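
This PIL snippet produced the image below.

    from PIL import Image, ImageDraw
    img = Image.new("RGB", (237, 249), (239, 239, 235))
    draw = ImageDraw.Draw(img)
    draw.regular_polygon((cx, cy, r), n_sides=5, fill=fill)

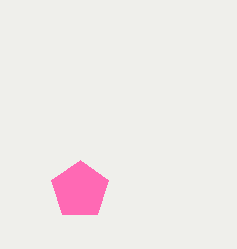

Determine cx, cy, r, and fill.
cx = 80
cy = 190
r = 30
fill = 'hotpink'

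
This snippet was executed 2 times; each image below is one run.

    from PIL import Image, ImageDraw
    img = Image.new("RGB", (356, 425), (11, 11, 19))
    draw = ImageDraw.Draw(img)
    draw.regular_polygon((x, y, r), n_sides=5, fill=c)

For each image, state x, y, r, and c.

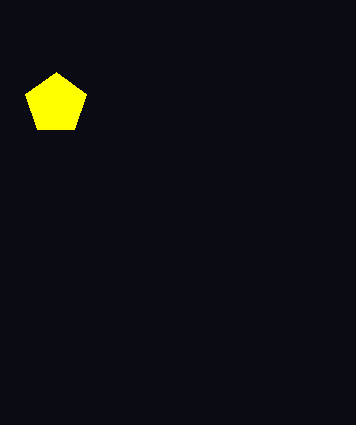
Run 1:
x = 56, y = 104, r = 32, c = 'yellow'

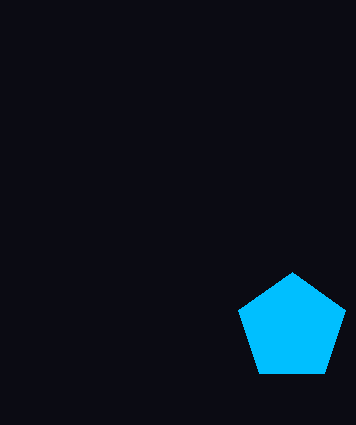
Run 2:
x = 292, y = 328, r = 56, c = 'deepskyblue'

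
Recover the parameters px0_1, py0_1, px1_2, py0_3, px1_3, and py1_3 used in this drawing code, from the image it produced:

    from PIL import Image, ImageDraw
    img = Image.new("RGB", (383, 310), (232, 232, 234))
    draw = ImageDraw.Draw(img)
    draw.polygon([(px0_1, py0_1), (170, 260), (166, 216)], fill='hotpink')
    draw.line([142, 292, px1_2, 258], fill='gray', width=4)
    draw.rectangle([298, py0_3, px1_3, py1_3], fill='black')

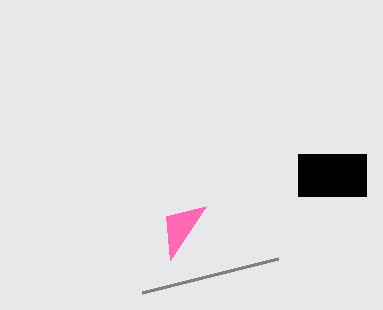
px0_1 = 206, py0_1 = 206, px1_2 = 278, py0_3 = 154, px1_3 = 366, py1_3 = 196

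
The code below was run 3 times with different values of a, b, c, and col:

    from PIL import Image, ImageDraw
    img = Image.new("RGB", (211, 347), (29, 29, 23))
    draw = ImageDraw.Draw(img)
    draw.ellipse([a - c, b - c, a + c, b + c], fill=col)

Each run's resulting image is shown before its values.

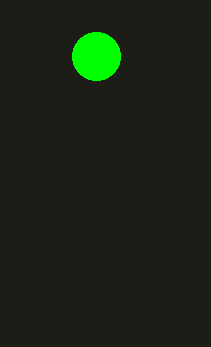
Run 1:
a = 96, b = 56, c = 24, col = 'lime'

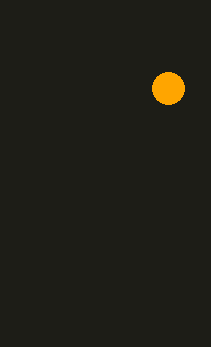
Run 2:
a = 168; b = 88; c = 16; col = 'orange'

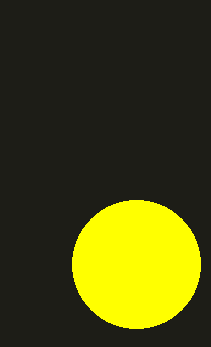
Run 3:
a = 136; b = 264; c = 64; col = 'yellow'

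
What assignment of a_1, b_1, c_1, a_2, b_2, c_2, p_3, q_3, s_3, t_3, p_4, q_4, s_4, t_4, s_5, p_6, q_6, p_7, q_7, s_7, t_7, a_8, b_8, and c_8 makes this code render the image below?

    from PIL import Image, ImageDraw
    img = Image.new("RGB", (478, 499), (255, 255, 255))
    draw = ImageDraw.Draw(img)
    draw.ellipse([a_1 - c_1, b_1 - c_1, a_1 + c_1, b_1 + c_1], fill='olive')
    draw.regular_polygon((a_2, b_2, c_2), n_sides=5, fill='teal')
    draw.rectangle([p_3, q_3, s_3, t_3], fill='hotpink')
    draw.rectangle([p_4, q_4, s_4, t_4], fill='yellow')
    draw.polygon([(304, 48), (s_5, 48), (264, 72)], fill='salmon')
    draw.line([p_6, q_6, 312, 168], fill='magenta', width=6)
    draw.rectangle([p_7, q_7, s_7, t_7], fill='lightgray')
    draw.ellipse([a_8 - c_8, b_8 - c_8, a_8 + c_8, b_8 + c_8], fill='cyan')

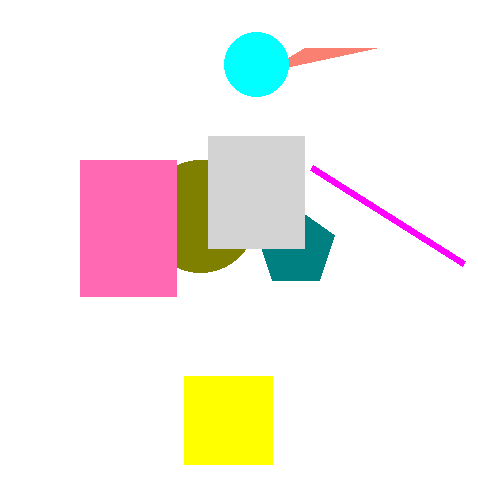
a_1 = 200; b_1 = 216; c_1 = 56; a_2 = 296; b_2 = 248; c_2 = 40; p_3 = 80; q_3 = 160; s_3 = 176; t_3 = 296; p_4 = 184; q_4 = 376; s_4 = 272; t_4 = 464; s_5 = 376; p_6 = 464; q_6 = 264; p_7 = 208; q_7 = 136; s_7 = 304; t_7 = 248; a_8 = 256; b_8 = 64; c_8 = 32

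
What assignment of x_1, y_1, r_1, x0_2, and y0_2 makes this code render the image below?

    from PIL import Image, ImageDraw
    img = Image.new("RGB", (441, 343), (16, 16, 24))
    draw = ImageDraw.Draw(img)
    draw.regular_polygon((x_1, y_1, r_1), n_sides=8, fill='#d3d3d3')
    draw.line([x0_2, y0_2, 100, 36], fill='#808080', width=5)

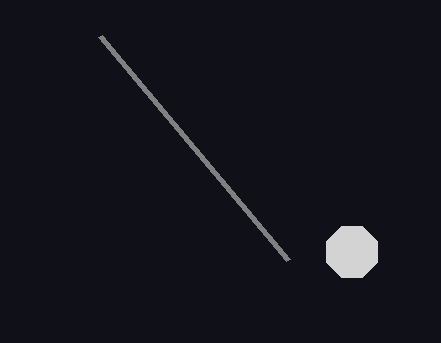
x_1 = 352
y_1 = 252
r_1 = 28
x0_2 = 288
y0_2 = 260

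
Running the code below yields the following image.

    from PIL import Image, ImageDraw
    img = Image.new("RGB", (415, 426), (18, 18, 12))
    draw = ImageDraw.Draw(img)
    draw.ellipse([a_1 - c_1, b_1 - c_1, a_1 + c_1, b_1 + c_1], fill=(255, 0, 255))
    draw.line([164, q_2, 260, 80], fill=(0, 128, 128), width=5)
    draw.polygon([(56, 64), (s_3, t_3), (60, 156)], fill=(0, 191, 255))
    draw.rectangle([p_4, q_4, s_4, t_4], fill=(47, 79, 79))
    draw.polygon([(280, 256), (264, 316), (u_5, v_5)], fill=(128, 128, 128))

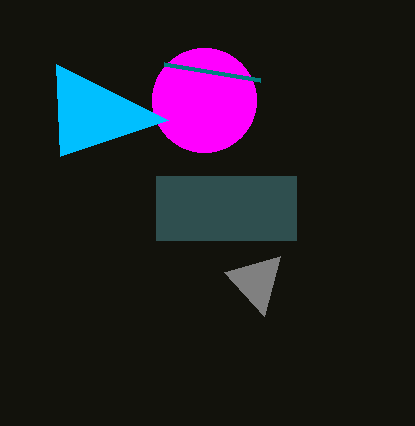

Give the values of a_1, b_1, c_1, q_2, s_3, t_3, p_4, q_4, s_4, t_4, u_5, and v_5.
a_1 = 204; b_1 = 100; c_1 = 52; q_2 = 64; s_3 = 168; t_3 = 120; p_4 = 156; q_4 = 176; s_4 = 296; t_4 = 240; u_5 = 224; v_5 = 272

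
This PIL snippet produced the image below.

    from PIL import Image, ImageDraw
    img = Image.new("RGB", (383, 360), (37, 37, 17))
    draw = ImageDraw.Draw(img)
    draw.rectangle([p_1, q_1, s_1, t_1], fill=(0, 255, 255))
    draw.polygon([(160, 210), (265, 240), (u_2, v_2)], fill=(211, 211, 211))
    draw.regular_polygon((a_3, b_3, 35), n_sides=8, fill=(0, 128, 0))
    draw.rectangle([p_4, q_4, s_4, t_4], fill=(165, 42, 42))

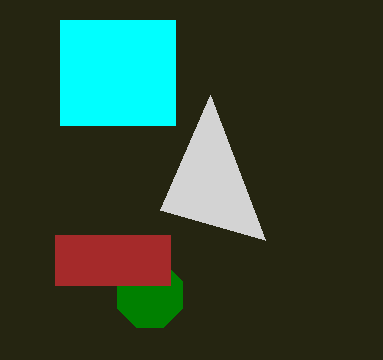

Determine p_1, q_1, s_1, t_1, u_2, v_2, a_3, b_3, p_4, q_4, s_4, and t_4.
p_1 = 60, q_1 = 20, s_1 = 175, t_1 = 125, u_2 = 210, v_2 = 95, a_3 = 150, b_3 = 295, p_4 = 55, q_4 = 235, s_4 = 170, t_4 = 285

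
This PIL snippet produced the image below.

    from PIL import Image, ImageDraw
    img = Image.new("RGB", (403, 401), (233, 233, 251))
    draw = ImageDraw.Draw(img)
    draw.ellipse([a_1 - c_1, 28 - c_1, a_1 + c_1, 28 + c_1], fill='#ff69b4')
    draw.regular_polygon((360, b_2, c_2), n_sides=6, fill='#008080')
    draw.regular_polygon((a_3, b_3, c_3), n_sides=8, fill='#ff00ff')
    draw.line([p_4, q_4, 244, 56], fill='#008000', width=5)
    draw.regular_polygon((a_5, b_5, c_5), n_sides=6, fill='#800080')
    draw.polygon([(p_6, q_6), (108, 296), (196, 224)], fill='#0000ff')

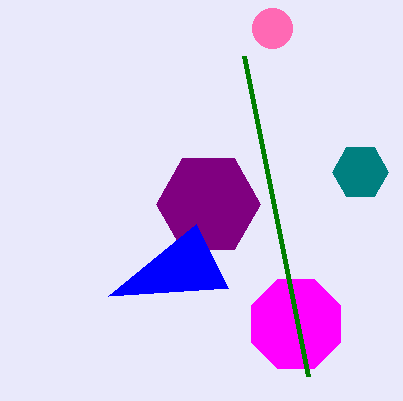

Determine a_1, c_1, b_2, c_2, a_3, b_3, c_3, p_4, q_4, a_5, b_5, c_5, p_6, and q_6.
a_1 = 272, c_1 = 20, b_2 = 172, c_2 = 28, a_3 = 296, b_3 = 324, c_3 = 48, p_4 = 308, q_4 = 376, a_5 = 208, b_5 = 204, c_5 = 52, p_6 = 228, q_6 = 288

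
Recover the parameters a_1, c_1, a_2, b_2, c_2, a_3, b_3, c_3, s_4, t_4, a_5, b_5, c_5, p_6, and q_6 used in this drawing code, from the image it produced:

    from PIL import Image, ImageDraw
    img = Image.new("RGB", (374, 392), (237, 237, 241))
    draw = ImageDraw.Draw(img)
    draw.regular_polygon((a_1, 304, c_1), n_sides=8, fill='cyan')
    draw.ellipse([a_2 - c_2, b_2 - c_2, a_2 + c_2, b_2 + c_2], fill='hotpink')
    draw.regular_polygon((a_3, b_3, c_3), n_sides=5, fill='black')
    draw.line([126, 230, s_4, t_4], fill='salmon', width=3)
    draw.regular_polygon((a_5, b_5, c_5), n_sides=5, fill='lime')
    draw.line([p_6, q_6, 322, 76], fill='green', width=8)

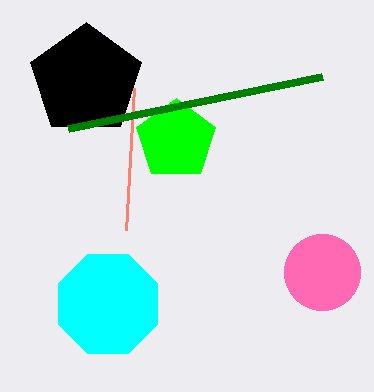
a_1 = 108; c_1 = 54; a_2 = 322; b_2 = 272; c_2 = 38; a_3 = 86; b_3 = 80; c_3 = 58; s_4 = 134; t_4 = 88; a_5 = 176; b_5 = 140; c_5 = 42; p_6 = 68; q_6 = 128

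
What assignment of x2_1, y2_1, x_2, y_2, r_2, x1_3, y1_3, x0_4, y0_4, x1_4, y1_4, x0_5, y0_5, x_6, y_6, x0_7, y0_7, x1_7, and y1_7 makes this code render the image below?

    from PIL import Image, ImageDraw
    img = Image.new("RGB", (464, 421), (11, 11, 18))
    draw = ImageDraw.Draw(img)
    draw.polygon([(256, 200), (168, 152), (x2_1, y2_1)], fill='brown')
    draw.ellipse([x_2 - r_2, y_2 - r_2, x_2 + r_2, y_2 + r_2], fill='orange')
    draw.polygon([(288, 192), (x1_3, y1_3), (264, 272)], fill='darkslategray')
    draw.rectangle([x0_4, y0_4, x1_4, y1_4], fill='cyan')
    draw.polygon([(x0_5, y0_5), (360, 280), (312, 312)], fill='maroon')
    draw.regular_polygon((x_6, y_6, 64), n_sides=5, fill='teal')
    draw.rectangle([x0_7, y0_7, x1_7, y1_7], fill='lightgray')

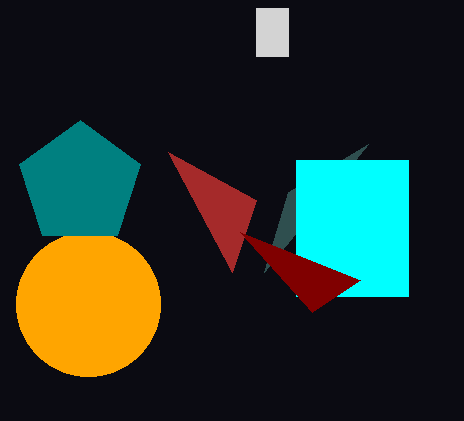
x2_1 = 232
y2_1 = 272
x_2 = 88
y_2 = 304
r_2 = 72
x1_3 = 368
y1_3 = 144
x0_4 = 296
y0_4 = 160
x1_4 = 408
y1_4 = 296
x0_5 = 240
y0_5 = 232
x_6 = 80
y_6 = 184
x0_7 = 256
y0_7 = 8
x1_7 = 288
y1_7 = 56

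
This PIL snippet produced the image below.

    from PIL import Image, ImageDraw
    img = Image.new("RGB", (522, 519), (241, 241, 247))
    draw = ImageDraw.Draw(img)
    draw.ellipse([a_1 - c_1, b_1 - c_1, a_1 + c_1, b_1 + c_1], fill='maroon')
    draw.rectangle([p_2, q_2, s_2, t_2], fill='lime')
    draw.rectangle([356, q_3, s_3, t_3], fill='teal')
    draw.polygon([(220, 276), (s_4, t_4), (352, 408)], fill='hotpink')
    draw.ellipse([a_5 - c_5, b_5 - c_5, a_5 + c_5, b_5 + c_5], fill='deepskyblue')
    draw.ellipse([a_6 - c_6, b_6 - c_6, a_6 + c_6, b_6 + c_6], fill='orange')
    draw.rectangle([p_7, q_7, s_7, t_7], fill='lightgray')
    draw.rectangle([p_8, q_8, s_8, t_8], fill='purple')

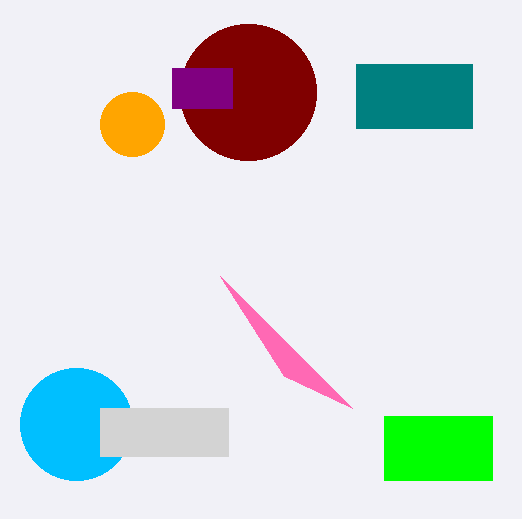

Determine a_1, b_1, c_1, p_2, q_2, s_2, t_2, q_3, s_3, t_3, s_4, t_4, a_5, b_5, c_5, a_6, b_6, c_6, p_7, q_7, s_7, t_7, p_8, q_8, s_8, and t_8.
a_1 = 248; b_1 = 92; c_1 = 68; p_2 = 384; q_2 = 416; s_2 = 492; t_2 = 480; q_3 = 64; s_3 = 472; t_3 = 128; s_4 = 284; t_4 = 376; a_5 = 76; b_5 = 424; c_5 = 56; a_6 = 132; b_6 = 124; c_6 = 32; p_7 = 100; q_7 = 408; s_7 = 228; t_7 = 456; p_8 = 172; q_8 = 68; s_8 = 232; t_8 = 108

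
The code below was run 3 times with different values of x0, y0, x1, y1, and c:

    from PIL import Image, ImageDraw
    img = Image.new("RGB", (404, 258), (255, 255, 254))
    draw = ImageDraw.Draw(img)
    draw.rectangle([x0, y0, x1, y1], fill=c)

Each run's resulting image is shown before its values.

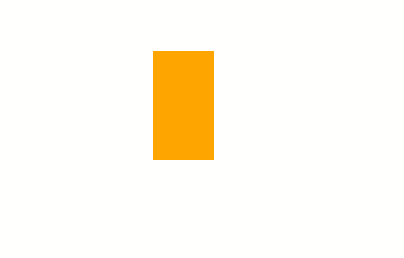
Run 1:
x0 = 153
y0 = 51
x1 = 213
y1 = 159
c = 'orange'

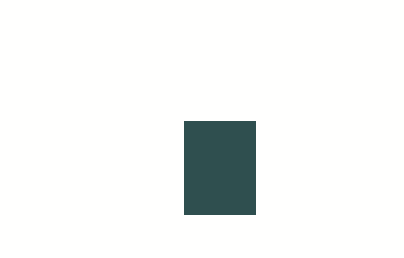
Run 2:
x0 = 184, y0 = 121, x1 = 255, y1 = 214, c = 'darkslategray'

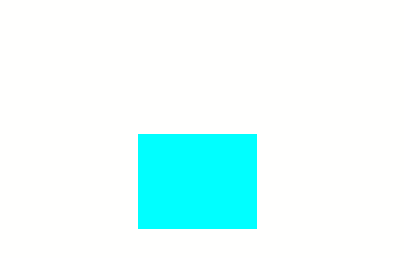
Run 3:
x0 = 138
y0 = 134
x1 = 256
y1 = 228
c = 'cyan'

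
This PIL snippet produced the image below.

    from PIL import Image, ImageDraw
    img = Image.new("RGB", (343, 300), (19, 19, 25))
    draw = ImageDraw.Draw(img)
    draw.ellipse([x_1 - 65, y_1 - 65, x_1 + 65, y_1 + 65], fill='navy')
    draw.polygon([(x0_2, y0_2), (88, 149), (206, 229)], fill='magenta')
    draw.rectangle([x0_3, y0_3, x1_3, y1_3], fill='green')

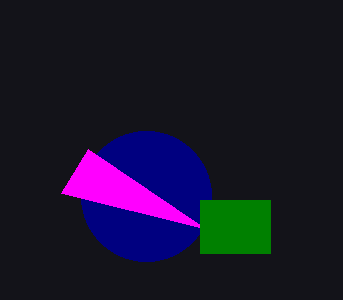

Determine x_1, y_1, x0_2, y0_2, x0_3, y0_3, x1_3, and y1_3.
x_1 = 146
y_1 = 196
x0_2 = 61
y0_2 = 193
x0_3 = 200
y0_3 = 200
x1_3 = 270
y1_3 = 253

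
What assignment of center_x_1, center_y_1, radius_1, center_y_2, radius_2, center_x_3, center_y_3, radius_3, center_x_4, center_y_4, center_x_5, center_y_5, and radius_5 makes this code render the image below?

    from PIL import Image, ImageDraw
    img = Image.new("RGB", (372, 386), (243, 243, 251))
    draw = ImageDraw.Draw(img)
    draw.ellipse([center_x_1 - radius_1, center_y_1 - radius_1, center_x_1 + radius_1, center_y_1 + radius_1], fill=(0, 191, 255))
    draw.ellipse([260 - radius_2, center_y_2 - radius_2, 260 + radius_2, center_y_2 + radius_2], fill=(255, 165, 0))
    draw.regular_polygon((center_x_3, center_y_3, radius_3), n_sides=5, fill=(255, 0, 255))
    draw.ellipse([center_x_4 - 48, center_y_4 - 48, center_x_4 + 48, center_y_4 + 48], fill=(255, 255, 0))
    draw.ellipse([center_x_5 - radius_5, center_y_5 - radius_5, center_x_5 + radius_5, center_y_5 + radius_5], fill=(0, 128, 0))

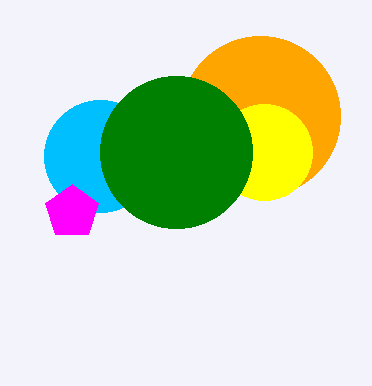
center_x_1 = 100, center_y_1 = 156, radius_1 = 56, center_y_2 = 116, radius_2 = 80, center_x_3 = 72, center_y_3 = 212, radius_3 = 28, center_x_4 = 264, center_y_4 = 152, center_x_5 = 176, center_y_5 = 152, radius_5 = 76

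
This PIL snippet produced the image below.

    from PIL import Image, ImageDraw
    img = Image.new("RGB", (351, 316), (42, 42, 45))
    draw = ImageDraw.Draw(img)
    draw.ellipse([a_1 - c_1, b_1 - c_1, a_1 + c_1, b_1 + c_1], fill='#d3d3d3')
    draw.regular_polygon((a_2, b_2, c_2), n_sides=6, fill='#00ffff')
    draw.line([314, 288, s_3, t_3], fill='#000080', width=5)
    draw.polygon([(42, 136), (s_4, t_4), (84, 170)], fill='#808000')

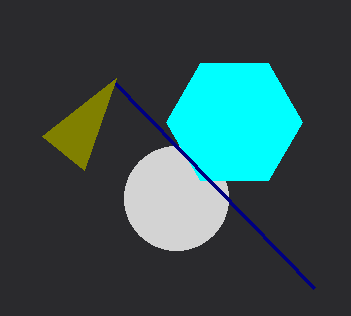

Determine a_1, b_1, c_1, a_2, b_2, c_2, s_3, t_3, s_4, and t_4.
a_1 = 176; b_1 = 198; c_1 = 52; a_2 = 234; b_2 = 122; c_2 = 68; s_3 = 112; t_3 = 80; s_4 = 116; t_4 = 78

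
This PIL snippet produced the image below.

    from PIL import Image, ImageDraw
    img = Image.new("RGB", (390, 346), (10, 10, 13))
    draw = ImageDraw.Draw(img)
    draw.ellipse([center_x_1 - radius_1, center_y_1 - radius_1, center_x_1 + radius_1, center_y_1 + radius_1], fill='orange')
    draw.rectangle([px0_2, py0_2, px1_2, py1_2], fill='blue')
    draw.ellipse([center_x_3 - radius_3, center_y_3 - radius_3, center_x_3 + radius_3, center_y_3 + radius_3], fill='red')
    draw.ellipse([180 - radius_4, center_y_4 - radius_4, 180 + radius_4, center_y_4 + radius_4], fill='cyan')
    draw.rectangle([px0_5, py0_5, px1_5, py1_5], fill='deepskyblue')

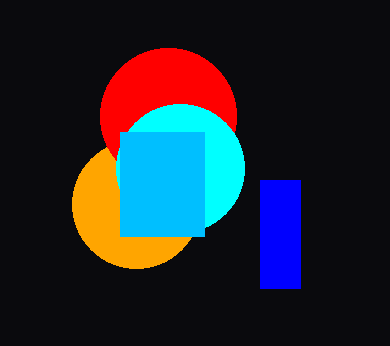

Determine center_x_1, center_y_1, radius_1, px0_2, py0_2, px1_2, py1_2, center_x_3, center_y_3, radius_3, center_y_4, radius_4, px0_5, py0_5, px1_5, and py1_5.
center_x_1 = 136; center_y_1 = 204; radius_1 = 64; px0_2 = 260; py0_2 = 180; px1_2 = 300; py1_2 = 288; center_x_3 = 168; center_y_3 = 116; radius_3 = 68; center_y_4 = 168; radius_4 = 64; px0_5 = 120; py0_5 = 132; px1_5 = 204; py1_5 = 236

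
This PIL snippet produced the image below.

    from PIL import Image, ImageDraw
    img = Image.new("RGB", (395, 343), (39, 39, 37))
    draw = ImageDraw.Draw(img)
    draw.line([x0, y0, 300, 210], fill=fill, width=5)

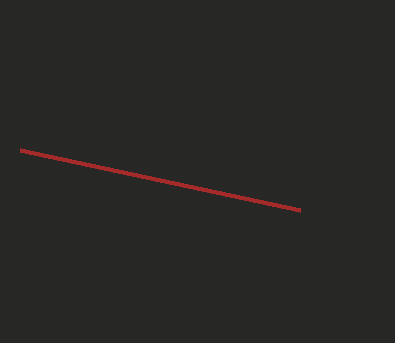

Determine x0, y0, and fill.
x0 = 20; y0 = 150; fill = 'brown'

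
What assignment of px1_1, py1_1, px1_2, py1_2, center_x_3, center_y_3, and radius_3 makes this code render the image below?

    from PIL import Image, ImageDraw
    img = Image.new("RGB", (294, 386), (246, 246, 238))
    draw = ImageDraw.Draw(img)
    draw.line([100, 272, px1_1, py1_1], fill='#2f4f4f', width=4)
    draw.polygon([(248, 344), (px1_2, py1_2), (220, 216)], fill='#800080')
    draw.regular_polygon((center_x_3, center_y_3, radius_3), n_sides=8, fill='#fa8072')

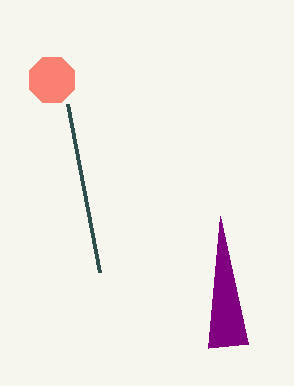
px1_1 = 68, py1_1 = 104, px1_2 = 208, py1_2 = 348, center_x_3 = 52, center_y_3 = 80, radius_3 = 24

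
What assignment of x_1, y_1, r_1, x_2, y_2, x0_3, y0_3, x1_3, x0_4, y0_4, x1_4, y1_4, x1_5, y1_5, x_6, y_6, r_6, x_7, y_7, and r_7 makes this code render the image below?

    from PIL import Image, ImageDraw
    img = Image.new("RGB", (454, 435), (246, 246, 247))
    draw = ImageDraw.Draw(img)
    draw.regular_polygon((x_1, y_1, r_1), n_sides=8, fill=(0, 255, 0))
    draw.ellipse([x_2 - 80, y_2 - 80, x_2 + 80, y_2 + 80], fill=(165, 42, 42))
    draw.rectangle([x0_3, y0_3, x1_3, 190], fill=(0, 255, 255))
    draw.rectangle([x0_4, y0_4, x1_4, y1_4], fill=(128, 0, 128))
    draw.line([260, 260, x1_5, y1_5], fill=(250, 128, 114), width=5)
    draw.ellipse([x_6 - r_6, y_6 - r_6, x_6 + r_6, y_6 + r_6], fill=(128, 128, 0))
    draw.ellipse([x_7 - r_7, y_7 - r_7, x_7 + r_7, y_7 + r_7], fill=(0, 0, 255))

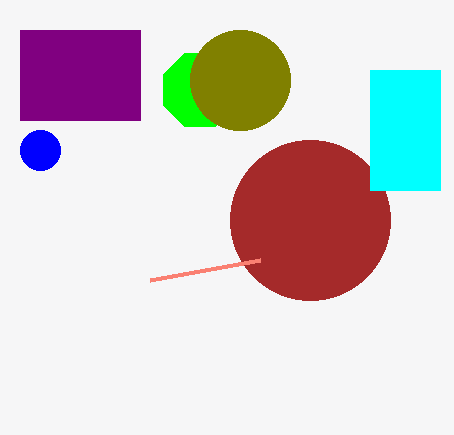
x_1 = 200
y_1 = 90
r_1 = 40
x_2 = 310
y_2 = 220
x0_3 = 370
y0_3 = 70
x1_3 = 440
x0_4 = 20
y0_4 = 30
x1_4 = 140
y1_4 = 120
x1_5 = 150
y1_5 = 280
x_6 = 240
y_6 = 80
r_6 = 50
x_7 = 40
y_7 = 150
r_7 = 20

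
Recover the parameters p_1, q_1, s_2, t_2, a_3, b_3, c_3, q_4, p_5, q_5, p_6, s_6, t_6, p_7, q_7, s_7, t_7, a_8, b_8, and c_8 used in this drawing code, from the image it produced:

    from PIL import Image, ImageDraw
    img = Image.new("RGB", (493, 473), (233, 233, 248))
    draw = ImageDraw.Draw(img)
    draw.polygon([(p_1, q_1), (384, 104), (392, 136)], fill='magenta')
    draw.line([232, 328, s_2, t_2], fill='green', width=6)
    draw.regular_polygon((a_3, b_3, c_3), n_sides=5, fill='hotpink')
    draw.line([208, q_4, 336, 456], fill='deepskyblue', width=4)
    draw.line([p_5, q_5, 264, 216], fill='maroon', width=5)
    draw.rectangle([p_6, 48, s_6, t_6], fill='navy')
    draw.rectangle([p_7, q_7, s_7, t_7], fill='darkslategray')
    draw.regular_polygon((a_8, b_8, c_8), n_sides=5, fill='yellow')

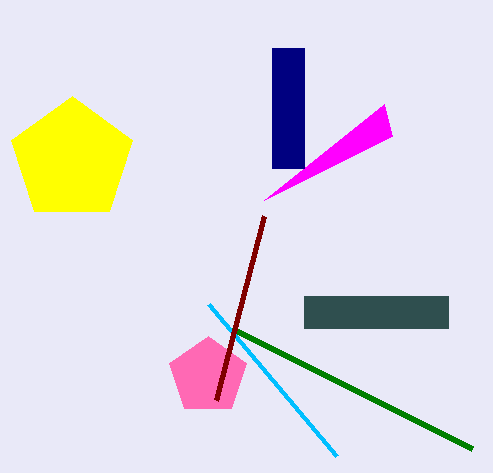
p_1 = 264
q_1 = 200
s_2 = 472
t_2 = 448
a_3 = 208
b_3 = 376
c_3 = 40
q_4 = 304
p_5 = 216
q_5 = 400
p_6 = 272
s_6 = 304
t_6 = 168
p_7 = 304
q_7 = 296
s_7 = 448
t_7 = 328
a_8 = 72
b_8 = 160
c_8 = 64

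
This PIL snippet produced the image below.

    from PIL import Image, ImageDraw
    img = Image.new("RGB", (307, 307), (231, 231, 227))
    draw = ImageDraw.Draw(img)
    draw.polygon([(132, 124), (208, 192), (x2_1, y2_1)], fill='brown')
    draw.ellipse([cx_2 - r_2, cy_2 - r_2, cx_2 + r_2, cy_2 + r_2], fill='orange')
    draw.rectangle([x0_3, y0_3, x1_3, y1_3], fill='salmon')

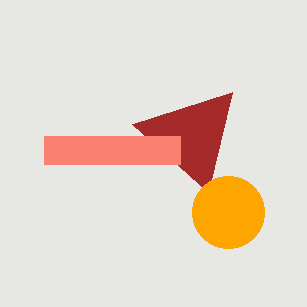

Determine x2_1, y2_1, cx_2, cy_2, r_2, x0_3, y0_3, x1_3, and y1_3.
x2_1 = 232, y2_1 = 92, cx_2 = 228, cy_2 = 212, r_2 = 36, x0_3 = 44, y0_3 = 136, x1_3 = 180, y1_3 = 164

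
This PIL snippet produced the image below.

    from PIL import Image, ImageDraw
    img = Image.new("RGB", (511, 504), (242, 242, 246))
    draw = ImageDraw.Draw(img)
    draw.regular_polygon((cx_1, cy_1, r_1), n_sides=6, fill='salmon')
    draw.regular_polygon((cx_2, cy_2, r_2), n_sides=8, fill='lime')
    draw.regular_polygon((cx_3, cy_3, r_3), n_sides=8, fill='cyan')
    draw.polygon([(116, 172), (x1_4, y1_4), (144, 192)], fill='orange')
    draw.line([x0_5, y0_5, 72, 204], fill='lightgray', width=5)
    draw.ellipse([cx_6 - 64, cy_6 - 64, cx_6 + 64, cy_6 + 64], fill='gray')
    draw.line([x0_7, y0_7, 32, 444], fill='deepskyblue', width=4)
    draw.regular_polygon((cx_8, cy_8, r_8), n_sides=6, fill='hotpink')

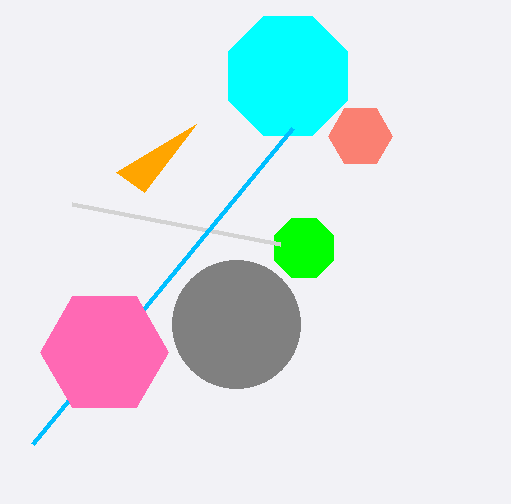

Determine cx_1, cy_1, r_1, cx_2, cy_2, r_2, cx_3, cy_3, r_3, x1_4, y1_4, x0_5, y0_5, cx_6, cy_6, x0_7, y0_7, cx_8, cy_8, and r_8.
cx_1 = 360, cy_1 = 136, r_1 = 32, cx_2 = 304, cy_2 = 248, r_2 = 32, cx_3 = 288, cy_3 = 76, r_3 = 64, x1_4 = 196, y1_4 = 124, x0_5 = 280, y0_5 = 244, cx_6 = 236, cy_6 = 324, x0_7 = 292, y0_7 = 128, cx_8 = 104, cy_8 = 352, r_8 = 64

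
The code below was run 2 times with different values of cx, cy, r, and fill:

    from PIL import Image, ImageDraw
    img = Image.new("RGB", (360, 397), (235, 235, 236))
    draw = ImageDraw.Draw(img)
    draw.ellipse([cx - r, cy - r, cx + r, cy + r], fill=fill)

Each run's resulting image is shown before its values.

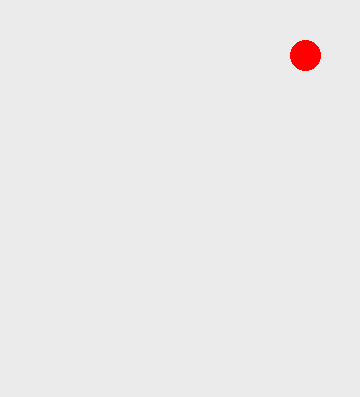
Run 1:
cx = 305, cy = 55, r = 15, fill = 'red'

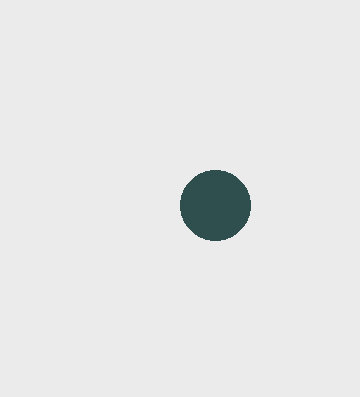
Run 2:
cx = 215; cy = 205; r = 35; fill = 'darkslategray'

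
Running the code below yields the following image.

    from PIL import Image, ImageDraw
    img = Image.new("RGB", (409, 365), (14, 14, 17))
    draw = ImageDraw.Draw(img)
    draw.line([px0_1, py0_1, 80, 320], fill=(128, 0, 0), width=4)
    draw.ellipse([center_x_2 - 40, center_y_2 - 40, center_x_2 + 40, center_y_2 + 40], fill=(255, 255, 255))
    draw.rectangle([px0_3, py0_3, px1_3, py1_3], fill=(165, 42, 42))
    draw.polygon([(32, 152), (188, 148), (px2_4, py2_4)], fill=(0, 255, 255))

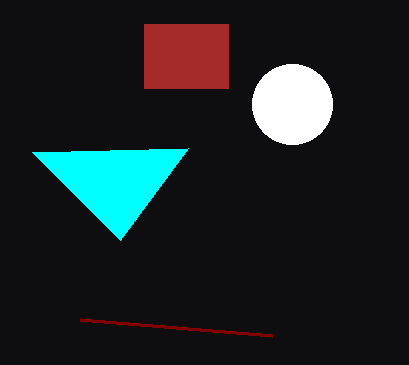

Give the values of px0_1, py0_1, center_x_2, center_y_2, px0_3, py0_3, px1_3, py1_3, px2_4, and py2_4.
px0_1 = 272, py0_1 = 336, center_x_2 = 292, center_y_2 = 104, px0_3 = 144, py0_3 = 24, px1_3 = 228, py1_3 = 88, px2_4 = 120, py2_4 = 240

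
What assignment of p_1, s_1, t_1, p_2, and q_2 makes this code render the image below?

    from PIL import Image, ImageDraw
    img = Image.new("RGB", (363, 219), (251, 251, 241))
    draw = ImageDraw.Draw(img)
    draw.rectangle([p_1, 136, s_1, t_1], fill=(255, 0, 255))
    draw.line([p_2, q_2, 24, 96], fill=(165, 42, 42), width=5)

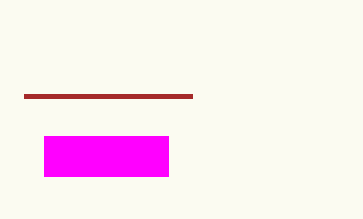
p_1 = 44
s_1 = 168
t_1 = 176
p_2 = 192
q_2 = 96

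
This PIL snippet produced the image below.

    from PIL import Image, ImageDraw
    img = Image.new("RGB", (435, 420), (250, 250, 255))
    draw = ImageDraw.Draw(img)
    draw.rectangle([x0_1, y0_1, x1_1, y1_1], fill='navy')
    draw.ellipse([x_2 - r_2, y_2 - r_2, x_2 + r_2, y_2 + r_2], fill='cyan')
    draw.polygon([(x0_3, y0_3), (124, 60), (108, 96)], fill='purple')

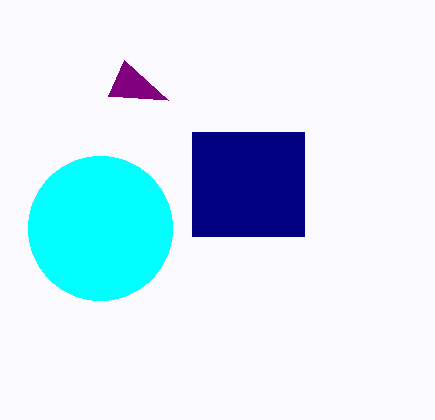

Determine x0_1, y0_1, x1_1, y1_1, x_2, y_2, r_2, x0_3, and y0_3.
x0_1 = 192, y0_1 = 132, x1_1 = 304, y1_1 = 236, x_2 = 100, y_2 = 228, r_2 = 72, x0_3 = 168, y0_3 = 100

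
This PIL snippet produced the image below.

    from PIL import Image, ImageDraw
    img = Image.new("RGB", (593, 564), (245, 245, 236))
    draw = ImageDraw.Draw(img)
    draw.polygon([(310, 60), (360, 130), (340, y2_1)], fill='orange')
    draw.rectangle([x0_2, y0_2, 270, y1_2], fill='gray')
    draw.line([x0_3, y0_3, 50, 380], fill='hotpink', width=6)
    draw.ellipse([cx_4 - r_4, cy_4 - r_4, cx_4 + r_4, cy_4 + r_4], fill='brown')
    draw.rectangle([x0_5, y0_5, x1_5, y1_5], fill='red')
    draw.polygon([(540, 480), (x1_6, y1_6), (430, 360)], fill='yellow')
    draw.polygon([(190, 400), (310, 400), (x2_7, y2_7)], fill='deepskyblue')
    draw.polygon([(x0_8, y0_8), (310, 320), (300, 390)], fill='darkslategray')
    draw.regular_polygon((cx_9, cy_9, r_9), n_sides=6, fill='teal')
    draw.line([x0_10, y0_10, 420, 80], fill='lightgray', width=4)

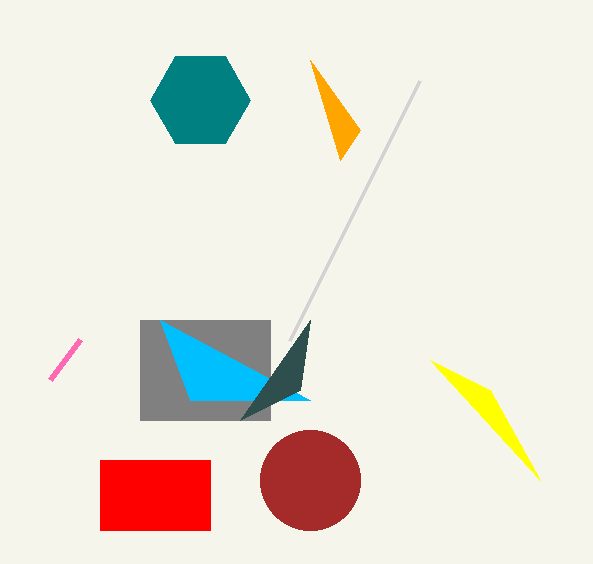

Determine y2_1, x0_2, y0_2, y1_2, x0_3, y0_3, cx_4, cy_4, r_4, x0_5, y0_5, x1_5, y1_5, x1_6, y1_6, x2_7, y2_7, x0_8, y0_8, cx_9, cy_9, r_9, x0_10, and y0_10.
y2_1 = 160
x0_2 = 140
y0_2 = 320
y1_2 = 420
x0_3 = 80
y0_3 = 340
cx_4 = 310
cy_4 = 480
r_4 = 50
x0_5 = 100
y0_5 = 460
x1_5 = 210
y1_5 = 530
x1_6 = 490
y1_6 = 390
x2_7 = 160
y2_7 = 320
x0_8 = 240
y0_8 = 420
cx_9 = 200
cy_9 = 100
r_9 = 50
x0_10 = 290
y0_10 = 340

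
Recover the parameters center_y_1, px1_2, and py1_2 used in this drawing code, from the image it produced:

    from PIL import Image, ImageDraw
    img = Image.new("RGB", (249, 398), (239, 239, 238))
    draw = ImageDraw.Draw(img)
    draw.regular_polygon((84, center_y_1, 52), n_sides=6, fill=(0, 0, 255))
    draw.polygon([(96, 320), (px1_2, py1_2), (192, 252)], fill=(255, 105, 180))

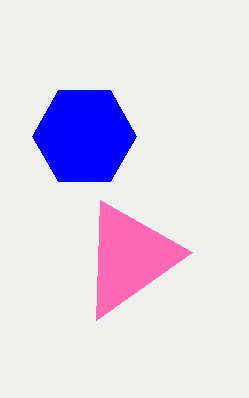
center_y_1 = 136; px1_2 = 100; py1_2 = 200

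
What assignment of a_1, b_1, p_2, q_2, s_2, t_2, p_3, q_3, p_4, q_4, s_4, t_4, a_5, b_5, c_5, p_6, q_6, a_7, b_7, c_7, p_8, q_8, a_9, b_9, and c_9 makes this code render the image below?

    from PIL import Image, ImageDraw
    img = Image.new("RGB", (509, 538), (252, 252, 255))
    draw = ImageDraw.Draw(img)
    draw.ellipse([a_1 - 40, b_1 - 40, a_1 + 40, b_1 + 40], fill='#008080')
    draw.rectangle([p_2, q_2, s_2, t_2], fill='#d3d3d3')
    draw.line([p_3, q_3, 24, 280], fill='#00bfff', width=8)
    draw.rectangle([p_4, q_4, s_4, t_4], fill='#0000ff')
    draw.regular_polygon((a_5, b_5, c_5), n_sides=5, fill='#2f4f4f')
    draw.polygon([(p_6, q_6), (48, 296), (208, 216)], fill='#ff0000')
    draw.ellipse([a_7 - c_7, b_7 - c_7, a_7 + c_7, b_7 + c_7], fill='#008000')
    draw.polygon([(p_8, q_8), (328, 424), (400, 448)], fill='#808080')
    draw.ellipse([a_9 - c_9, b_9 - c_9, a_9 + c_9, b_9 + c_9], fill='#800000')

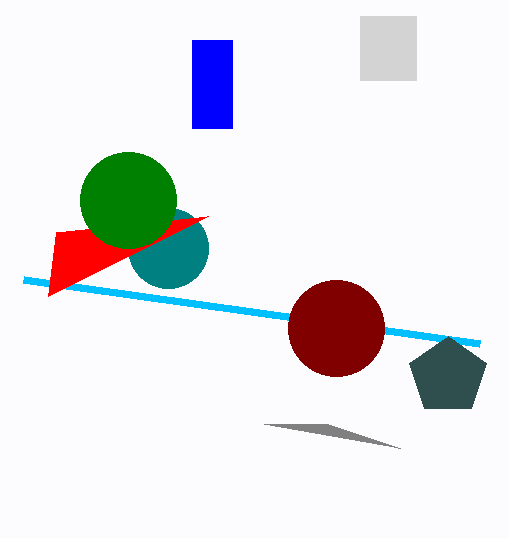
a_1 = 168; b_1 = 248; p_2 = 360; q_2 = 16; s_2 = 416; t_2 = 80; p_3 = 480; q_3 = 344; p_4 = 192; q_4 = 40; s_4 = 232; t_4 = 128; a_5 = 448; b_5 = 376; c_5 = 40; p_6 = 56; q_6 = 232; a_7 = 128; b_7 = 200; c_7 = 48; p_8 = 264; q_8 = 424; a_9 = 336; b_9 = 328; c_9 = 48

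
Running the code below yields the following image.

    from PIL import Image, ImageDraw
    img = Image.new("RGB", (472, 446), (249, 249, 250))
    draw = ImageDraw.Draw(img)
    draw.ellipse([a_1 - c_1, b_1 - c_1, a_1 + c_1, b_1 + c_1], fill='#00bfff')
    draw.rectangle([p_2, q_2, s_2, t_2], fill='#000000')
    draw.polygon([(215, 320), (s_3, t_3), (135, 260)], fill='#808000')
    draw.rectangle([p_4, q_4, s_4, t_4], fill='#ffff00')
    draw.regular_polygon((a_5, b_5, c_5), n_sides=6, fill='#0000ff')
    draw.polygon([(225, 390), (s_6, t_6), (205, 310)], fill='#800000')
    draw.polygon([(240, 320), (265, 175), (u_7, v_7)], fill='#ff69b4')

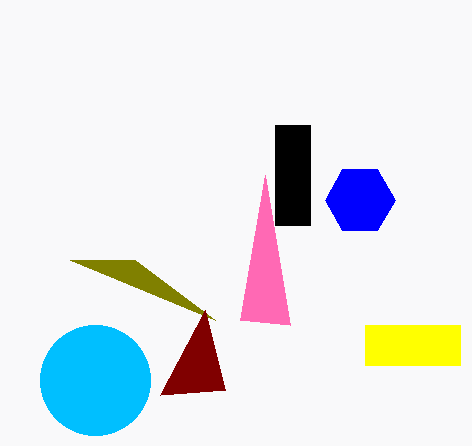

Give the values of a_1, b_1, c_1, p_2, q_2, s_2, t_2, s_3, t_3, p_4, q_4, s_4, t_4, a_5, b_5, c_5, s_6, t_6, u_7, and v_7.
a_1 = 95, b_1 = 380, c_1 = 55, p_2 = 275, q_2 = 125, s_2 = 310, t_2 = 225, s_3 = 70, t_3 = 260, p_4 = 365, q_4 = 325, s_4 = 460, t_4 = 365, a_5 = 360, b_5 = 200, c_5 = 35, s_6 = 160, t_6 = 395, u_7 = 290, v_7 = 325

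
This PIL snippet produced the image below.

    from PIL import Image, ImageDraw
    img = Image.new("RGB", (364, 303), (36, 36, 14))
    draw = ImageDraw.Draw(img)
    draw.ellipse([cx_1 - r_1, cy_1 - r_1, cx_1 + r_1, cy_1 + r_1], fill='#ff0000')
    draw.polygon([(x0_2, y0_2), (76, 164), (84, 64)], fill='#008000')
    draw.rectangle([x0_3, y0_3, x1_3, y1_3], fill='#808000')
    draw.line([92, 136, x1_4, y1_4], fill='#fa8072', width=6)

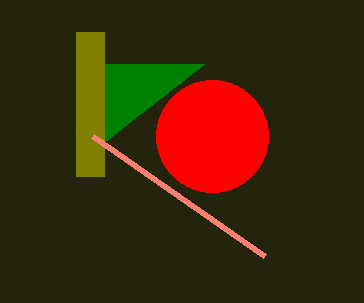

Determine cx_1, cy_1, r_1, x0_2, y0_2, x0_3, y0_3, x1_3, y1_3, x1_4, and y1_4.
cx_1 = 212
cy_1 = 136
r_1 = 56
x0_2 = 204
y0_2 = 64
x0_3 = 76
y0_3 = 32
x1_3 = 104
y1_3 = 176
x1_4 = 264
y1_4 = 256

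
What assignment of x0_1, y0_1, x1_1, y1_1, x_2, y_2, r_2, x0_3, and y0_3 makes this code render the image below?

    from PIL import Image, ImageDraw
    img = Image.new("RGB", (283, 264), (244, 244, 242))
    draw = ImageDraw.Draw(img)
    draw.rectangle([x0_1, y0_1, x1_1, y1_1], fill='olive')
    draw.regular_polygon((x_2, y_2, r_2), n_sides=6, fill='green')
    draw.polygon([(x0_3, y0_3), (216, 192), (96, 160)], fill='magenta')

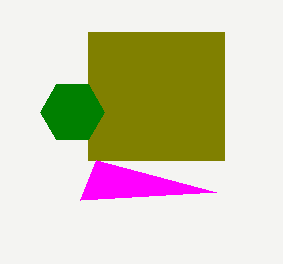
x0_1 = 88
y0_1 = 32
x1_1 = 224
y1_1 = 160
x_2 = 72
y_2 = 112
r_2 = 32
x0_3 = 80
y0_3 = 200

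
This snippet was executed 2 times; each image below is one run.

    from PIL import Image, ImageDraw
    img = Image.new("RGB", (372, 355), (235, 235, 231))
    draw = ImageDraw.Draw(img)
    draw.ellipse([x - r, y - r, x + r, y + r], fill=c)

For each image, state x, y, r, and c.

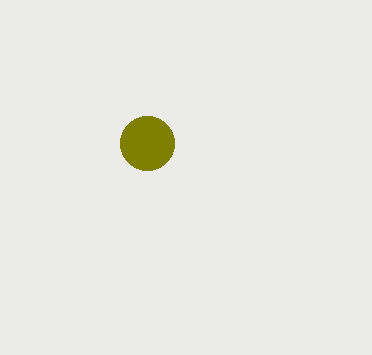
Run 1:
x = 147
y = 143
r = 27
c = 'olive'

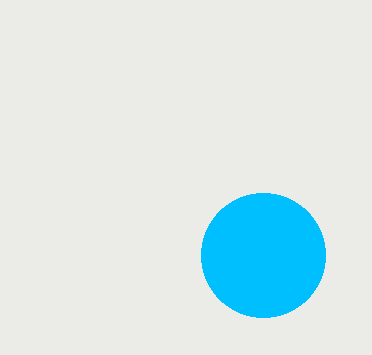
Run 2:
x = 263; y = 255; r = 62; c = 'deepskyblue'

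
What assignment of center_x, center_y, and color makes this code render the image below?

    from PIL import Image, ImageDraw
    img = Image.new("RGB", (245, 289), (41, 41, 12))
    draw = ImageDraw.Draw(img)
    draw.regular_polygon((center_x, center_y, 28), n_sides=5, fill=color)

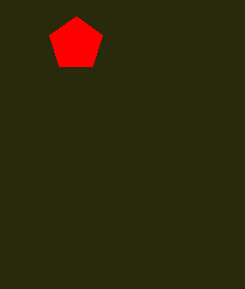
center_x = 76; center_y = 44; color = 'red'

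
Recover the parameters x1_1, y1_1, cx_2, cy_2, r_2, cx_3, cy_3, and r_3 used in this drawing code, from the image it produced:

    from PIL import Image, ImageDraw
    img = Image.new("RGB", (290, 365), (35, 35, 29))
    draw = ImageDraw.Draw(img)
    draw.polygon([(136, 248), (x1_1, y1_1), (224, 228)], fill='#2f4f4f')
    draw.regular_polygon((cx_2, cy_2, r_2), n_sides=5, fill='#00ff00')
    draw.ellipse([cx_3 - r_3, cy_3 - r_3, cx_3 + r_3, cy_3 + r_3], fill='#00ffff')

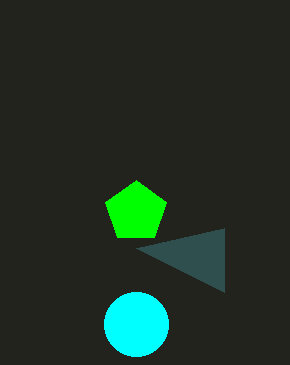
x1_1 = 224, y1_1 = 292, cx_2 = 136, cy_2 = 212, r_2 = 32, cx_3 = 136, cy_3 = 324, r_3 = 32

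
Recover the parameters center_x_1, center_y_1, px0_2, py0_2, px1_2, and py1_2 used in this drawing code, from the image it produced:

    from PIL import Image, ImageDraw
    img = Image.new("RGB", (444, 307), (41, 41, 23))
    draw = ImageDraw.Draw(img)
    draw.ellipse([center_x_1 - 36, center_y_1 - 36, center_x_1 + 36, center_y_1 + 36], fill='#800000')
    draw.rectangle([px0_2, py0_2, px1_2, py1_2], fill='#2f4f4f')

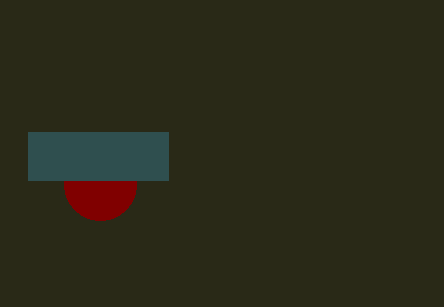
center_x_1 = 100; center_y_1 = 184; px0_2 = 28; py0_2 = 132; px1_2 = 168; py1_2 = 180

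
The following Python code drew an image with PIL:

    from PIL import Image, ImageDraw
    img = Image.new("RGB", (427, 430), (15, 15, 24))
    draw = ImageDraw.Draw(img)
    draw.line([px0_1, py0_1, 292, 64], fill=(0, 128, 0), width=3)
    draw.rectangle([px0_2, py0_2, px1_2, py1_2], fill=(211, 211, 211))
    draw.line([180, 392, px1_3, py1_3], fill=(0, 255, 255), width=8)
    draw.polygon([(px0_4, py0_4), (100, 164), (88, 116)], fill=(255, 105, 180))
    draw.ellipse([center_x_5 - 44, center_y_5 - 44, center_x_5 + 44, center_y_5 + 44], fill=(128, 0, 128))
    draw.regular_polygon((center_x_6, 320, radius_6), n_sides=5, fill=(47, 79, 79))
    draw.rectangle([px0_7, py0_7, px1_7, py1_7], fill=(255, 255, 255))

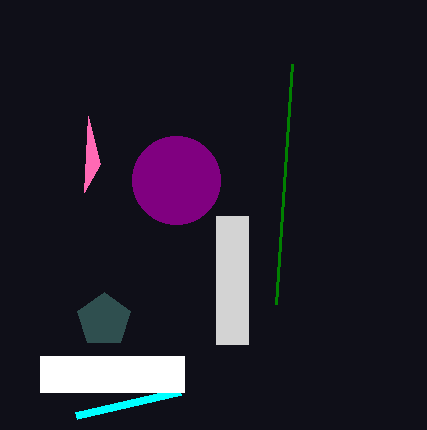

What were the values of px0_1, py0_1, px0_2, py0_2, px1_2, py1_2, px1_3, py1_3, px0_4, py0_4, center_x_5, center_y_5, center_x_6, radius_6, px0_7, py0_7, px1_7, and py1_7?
px0_1 = 276; py0_1 = 304; px0_2 = 216; py0_2 = 216; px1_2 = 248; py1_2 = 344; px1_3 = 76; py1_3 = 416; px0_4 = 84; py0_4 = 192; center_x_5 = 176; center_y_5 = 180; center_x_6 = 104; radius_6 = 28; px0_7 = 40; py0_7 = 356; px1_7 = 184; py1_7 = 392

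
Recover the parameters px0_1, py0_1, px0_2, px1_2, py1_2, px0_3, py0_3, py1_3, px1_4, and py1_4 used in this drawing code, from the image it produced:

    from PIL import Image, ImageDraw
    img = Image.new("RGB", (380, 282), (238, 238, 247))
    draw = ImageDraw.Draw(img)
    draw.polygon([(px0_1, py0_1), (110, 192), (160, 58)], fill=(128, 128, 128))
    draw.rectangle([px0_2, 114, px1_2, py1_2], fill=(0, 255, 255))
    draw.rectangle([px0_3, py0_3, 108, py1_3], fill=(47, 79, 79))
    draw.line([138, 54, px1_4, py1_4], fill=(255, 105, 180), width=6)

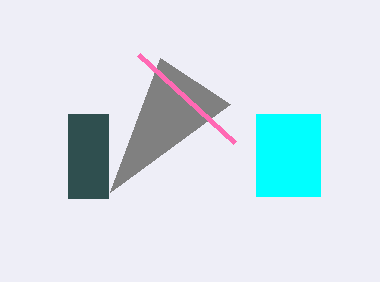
px0_1 = 230
py0_1 = 104
px0_2 = 256
px1_2 = 320
py1_2 = 196
px0_3 = 68
py0_3 = 114
py1_3 = 198
px1_4 = 234
py1_4 = 142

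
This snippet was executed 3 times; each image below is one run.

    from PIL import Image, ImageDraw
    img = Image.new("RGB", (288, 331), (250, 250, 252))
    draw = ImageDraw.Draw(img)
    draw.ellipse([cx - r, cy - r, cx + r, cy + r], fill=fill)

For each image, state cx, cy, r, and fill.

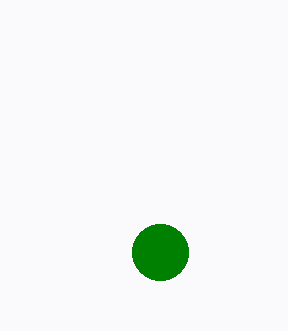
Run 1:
cx = 160; cy = 252; r = 28; fill = 'green'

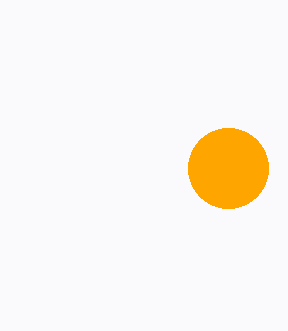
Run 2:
cx = 228; cy = 168; r = 40; fill = 'orange'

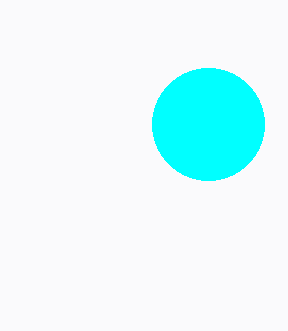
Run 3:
cx = 208, cy = 124, r = 56, fill = 'cyan'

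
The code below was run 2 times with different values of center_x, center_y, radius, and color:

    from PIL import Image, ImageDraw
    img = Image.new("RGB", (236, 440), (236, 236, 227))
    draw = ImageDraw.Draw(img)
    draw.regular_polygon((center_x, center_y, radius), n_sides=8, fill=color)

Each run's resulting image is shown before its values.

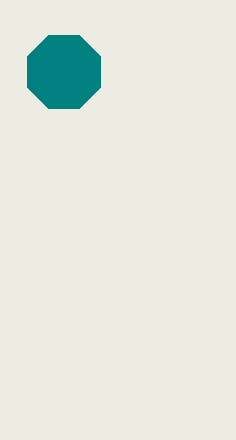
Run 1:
center_x = 64
center_y = 72
radius = 40
color = 'teal'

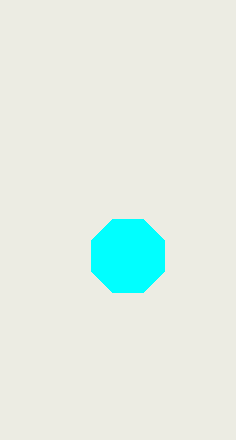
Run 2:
center_x = 128
center_y = 256
radius = 40
color = 'cyan'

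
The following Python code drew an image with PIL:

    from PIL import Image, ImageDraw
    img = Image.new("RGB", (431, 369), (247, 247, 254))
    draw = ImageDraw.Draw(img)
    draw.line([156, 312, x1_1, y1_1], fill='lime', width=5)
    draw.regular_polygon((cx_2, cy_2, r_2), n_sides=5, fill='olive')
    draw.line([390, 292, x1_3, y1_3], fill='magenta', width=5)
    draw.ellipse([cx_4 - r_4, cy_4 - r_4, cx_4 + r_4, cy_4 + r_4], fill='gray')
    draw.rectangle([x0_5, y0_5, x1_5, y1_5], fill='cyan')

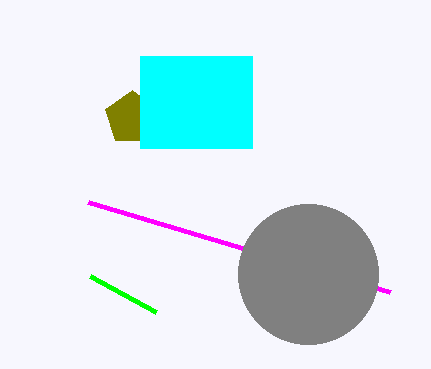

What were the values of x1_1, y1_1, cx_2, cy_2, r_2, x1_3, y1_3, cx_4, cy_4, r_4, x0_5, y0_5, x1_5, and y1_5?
x1_1 = 90; y1_1 = 276; cx_2 = 132; cy_2 = 118; r_2 = 28; x1_3 = 88; y1_3 = 202; cx_4 = 308; cy_4 = 274; r_4 = 70; x0_5 = 140; y0_5 = 56; x1_5 = 252; y1_5 = 148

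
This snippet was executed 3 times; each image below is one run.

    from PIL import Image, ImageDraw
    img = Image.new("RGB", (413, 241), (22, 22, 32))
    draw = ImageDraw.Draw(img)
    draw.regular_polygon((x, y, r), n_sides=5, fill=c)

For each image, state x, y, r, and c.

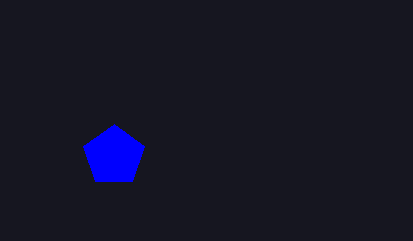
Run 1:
x = 114, y = 156, r = 32, c = 'blue'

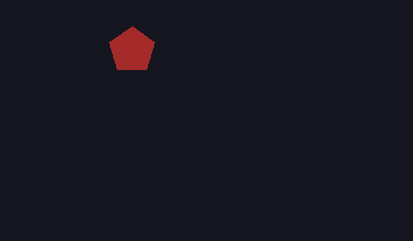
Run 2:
x = 132
y = 50
r = 24
c = 'brown'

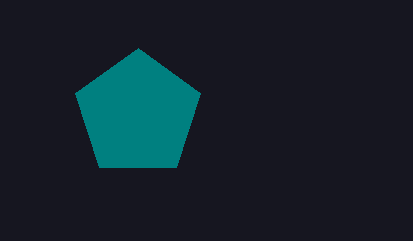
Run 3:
x = 138, y = 114, r = 66, c = 'teal'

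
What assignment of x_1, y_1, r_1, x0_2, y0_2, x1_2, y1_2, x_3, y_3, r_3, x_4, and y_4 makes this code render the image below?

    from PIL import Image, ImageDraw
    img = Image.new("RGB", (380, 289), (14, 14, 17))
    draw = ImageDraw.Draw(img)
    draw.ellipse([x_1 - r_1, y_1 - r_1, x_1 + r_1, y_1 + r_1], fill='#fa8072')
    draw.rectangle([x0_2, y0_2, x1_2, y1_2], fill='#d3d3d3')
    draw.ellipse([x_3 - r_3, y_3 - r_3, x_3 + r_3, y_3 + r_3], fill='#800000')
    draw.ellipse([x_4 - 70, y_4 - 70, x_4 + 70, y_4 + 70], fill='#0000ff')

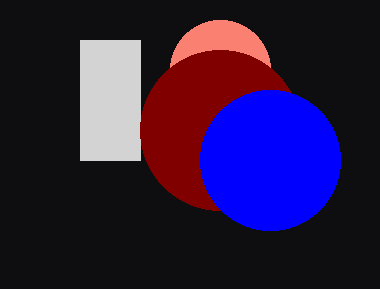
x_1 = 220
y_1 = 70
r_1 = 50
x0_2 = 80
y0_2 = 40
x1_2 = 140
y1_2 = 160
x_3 = 220
y_3 = 130
r_3 = 80
x_4 = 270
y_4 = 160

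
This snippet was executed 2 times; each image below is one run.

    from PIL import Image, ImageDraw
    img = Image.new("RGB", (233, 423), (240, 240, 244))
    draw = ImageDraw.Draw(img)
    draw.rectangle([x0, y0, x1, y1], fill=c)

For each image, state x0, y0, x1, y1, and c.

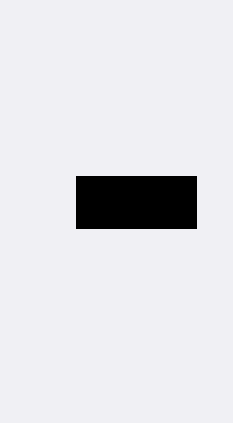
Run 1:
x0 = 76, y0 = 176, x1 = 196, y1 = 228, c = 'black'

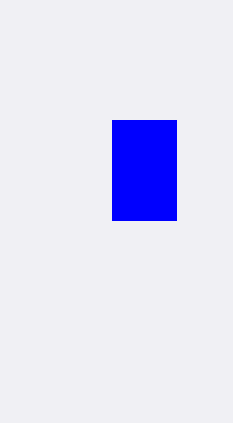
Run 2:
x0 = 112; y0 = 120; x1 = 176; y1 = 220; c = 'blue'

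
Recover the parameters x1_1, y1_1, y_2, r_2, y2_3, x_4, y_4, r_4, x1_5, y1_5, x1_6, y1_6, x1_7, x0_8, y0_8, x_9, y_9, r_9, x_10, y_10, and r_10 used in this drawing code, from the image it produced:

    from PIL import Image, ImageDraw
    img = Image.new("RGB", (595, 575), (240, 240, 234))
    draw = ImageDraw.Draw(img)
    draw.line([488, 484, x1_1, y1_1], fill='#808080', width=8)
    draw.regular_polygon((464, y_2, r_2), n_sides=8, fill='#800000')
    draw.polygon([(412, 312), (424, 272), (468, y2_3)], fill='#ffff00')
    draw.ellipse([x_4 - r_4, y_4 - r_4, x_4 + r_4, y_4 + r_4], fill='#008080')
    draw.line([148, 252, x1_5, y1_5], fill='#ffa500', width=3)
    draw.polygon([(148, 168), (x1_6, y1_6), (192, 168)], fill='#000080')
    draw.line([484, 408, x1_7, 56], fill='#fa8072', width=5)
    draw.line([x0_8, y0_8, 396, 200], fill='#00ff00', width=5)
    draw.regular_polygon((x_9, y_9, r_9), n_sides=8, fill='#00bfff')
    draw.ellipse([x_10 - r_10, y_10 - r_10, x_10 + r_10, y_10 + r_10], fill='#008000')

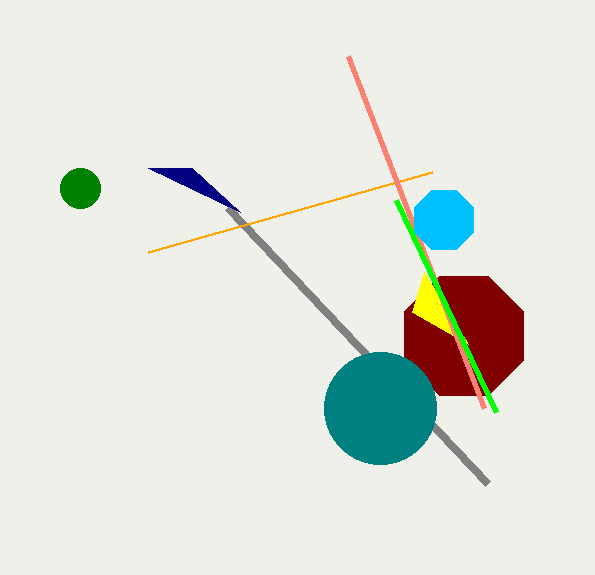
x1_1 = 228, y1_1 = 208, y_2 = 336, r_2 = 64, y2_3 = 344, x_4 = 380, y_4 = 408, r_4 = 56, x1_5 = 432, y1_5 = 172, x1_6 = 240, y1_6 = 212, x1_7 = 348, x0_8 = 496, y0_8 = 412, x_9 = 444, y_9 = 220, r_9 = 32, x_10 = 80, y_10 = 188, r_10 = 20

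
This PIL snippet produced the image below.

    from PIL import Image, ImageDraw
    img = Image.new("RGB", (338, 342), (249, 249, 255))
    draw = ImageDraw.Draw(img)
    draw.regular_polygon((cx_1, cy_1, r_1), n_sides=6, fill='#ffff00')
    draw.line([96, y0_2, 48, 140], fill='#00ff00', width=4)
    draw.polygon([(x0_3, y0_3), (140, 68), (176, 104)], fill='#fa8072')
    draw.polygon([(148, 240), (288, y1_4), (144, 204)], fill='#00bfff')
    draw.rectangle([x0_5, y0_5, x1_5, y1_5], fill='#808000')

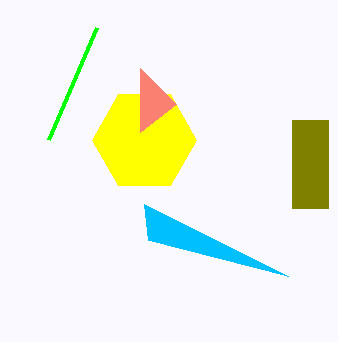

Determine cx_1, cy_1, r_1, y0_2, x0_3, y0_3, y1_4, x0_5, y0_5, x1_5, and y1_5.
cx_1 = 144, cy_1 = 140, r_1 = 52, y0_2 = 28, x0_3 = 140, y0_3 = 132, y1_4 = 276, x0_5 = 292, y0_5 = 120, x1_5 = 328, y1_5 = 208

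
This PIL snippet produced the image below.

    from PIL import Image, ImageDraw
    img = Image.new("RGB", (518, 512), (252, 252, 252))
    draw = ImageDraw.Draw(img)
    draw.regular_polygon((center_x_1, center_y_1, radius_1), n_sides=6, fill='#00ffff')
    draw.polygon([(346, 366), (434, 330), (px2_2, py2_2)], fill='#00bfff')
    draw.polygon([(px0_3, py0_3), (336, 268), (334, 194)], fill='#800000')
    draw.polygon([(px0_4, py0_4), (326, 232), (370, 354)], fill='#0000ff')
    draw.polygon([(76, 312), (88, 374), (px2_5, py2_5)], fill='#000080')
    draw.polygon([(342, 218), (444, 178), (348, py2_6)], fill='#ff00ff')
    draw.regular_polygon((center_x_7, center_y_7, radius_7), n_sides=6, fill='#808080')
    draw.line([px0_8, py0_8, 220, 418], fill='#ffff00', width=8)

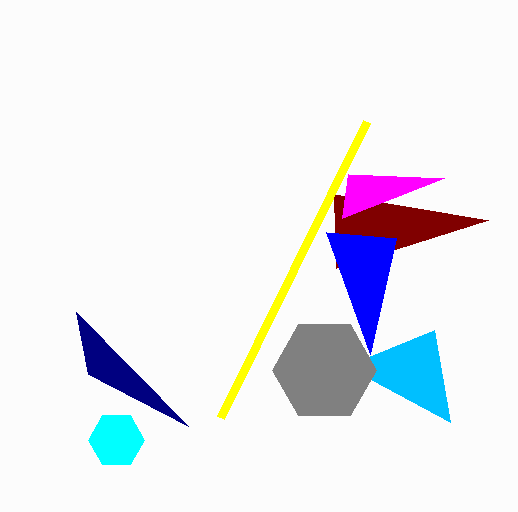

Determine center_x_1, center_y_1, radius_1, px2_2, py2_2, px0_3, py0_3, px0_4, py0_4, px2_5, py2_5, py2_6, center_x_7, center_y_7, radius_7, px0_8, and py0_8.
center_x_1 = 116
center_y_1 = 440
radius_1 = 28
px2_2 = 450
py2_2 = 422
px0_3 = 488
py0_3 = 220
px0_4 = 396
py0_4 = 238
px2_5 = 188
py2_5 = 426
py2_6 = 174
center_x_7 = 324
center_y_7 = 370
radius_7 = 52
px0_8 = 366
py0_8 = 122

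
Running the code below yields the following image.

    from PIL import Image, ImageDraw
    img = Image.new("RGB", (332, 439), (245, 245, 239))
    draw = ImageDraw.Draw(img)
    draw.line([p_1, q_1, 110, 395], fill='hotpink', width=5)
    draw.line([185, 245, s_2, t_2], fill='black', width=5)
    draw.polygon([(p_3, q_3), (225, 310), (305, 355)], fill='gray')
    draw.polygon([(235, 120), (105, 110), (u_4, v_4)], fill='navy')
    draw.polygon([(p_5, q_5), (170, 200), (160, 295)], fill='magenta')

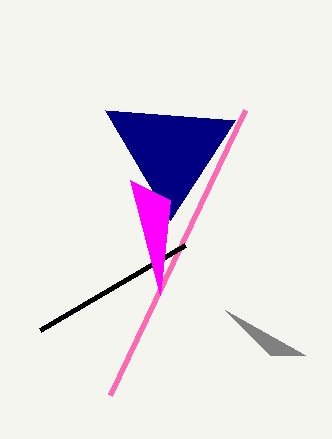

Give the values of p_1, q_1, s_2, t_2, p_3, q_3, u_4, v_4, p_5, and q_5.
p_1 = 245; q_1 = 110; s_2 = 40; t_2 = 330; p_3 = 270; q_3 = 355; u_4 = 170; v_4 = 220; p_5 = 130; q_5 = 180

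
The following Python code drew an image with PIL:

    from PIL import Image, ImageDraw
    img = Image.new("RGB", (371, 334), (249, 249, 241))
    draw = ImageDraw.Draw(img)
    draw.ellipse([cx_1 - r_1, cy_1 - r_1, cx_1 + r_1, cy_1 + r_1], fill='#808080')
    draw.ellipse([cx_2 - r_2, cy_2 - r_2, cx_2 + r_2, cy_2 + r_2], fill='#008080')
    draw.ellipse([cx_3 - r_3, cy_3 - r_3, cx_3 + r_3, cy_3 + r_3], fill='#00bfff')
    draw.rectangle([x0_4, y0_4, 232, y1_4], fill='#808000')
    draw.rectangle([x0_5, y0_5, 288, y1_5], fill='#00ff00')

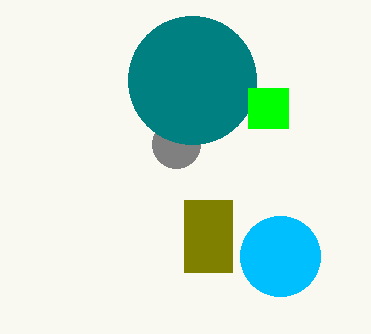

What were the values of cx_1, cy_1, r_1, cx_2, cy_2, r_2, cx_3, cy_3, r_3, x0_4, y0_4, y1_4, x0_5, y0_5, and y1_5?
cx_1 = 176, cy_1 = 144, r_1 = 24, cx_2 = 192, cy_2 = 80, r_2 = 64, cx_3 = 280, cy_3 = 256, r_3 = 40, x0_4 = 184, y0_4 = 200, y1_4 = 272, x0_5 = 248, y0_5 = 88, y1_5 = 128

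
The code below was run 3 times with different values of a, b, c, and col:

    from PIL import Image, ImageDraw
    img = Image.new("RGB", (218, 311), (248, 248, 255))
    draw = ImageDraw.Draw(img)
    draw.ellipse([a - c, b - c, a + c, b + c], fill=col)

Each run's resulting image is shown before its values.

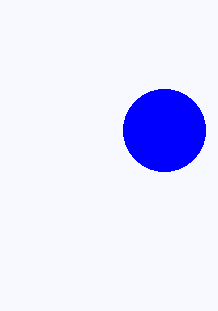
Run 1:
a = 164, b = 130, c = 41, col = 'blue'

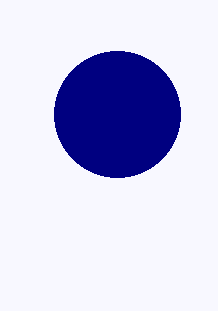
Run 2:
a = 117
b = 114
c = 63
col = 'navy'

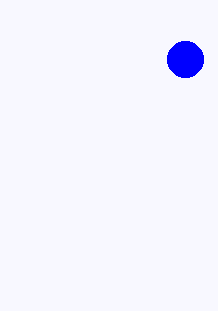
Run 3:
a = 185
b = 59
c = 18
col = 'blue'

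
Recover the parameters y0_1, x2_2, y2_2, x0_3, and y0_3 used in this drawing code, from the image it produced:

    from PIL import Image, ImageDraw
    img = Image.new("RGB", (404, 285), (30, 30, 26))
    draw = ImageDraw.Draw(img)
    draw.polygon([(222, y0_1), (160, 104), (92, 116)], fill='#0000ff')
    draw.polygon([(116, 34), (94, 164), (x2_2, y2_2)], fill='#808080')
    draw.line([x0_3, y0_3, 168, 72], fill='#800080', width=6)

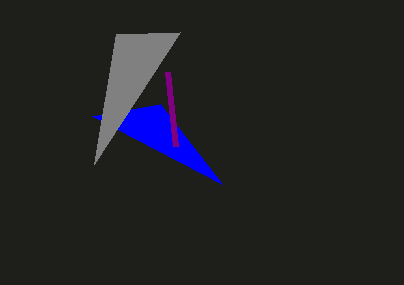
y0_1 = 184
x2_2 = 180
y2_2 = 32
x0_3 = 176
y0_3 = 146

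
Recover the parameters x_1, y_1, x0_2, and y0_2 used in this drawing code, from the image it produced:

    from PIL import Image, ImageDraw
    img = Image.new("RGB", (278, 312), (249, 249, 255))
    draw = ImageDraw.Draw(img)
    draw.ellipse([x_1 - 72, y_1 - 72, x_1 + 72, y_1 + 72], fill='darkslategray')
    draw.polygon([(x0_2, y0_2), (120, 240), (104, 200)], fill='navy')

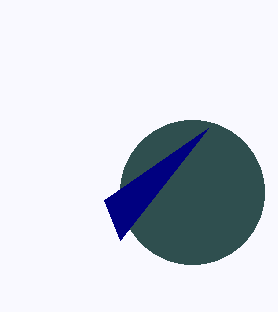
x_1 = 192; y_1 = 192; x0_2 = 208; y0_2 = 128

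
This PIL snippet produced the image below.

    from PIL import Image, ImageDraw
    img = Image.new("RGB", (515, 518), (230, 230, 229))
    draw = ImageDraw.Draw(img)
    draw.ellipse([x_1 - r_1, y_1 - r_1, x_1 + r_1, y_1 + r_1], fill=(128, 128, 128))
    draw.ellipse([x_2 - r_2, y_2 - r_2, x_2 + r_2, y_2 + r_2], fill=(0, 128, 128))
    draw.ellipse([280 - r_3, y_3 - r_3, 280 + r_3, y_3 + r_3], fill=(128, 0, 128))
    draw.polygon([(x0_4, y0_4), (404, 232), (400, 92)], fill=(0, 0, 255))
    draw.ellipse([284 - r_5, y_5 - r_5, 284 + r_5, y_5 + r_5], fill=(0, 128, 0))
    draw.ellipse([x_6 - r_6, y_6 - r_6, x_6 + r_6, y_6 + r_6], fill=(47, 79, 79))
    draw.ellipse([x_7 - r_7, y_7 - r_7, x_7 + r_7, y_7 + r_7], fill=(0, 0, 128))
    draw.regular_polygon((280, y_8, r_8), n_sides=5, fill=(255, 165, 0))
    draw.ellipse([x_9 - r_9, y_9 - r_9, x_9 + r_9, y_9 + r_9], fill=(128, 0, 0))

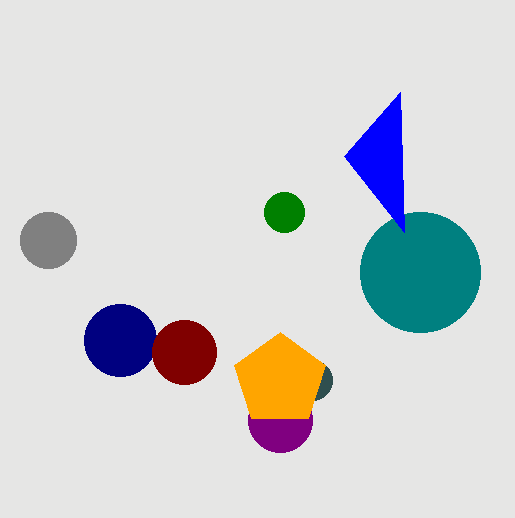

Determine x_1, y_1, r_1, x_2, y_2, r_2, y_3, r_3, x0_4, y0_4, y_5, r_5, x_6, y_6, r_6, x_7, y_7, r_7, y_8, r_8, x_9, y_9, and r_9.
x_1 = 48, y_1 = 240, r_1 = 28, x_2 = 420, y_2 = 272, r_2 = 60, y_3 = 420, r_3 = 32, x0_4 = 344, y0_4 = 156, y_5 = 212, r_5 = 20, x_6 = 312, y_6 = 380, r_6 = 20, x_7 = 120, y_7 = 340, r_7 = 36, y_8 = 380, r_8 = 48, x_9 = 184, y_9 = 352, r_9 = 32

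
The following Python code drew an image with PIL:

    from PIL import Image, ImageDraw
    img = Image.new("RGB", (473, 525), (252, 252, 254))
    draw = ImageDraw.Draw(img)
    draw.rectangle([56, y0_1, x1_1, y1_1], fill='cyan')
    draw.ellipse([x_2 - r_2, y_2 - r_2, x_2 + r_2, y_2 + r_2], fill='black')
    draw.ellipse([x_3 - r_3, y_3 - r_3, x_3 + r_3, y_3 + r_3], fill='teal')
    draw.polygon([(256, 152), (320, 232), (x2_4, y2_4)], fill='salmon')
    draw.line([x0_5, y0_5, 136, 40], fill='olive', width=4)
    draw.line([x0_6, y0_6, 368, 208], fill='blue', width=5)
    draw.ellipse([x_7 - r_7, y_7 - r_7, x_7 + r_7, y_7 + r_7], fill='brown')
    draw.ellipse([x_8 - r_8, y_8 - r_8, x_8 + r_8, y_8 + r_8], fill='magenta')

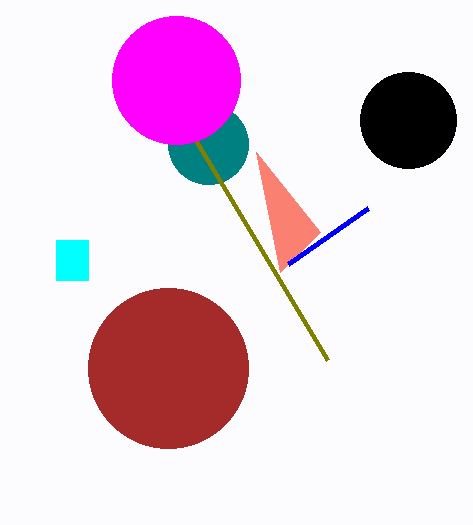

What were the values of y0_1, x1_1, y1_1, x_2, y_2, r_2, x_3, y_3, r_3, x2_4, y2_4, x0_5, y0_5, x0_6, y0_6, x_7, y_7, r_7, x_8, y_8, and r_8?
y0_1 = 240, x1_1 = 88, y1_1 = 280, x_2 = 408, y_2 = 120, r_2 = 48, x_3 = 208, y_3 = 144, r_3 = 40, x2_4 = 280, y2_4 = 272, x0_5 = 328, y0_5 = 360, x0_6 = 288, y0_6 = 264, x_7 = 168, y_7 = 368, r_7 = 80, x_8 = 176, y_8 = 80, r_8 = 64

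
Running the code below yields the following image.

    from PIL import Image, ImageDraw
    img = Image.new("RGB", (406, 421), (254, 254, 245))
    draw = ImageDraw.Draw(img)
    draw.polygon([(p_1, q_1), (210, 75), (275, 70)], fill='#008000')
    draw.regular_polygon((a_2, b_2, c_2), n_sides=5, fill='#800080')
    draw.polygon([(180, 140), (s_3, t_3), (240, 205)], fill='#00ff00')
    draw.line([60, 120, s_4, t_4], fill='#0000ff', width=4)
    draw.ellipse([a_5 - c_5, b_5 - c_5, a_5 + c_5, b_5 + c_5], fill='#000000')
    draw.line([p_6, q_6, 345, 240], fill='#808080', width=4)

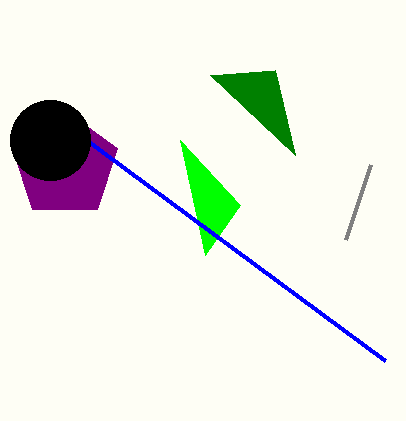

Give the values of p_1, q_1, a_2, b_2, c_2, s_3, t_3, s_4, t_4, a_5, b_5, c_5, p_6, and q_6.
p_1 = 295; q_1 = 155; a_2 = 65; b_2 = 165; c_2 = 55; s_3 = 205; t_3 = 255; s_4 = 385; t_4 = 360; a_5 = 50; b_5 = 140; c_5 = 40; p_6 = 370; q_6 = 165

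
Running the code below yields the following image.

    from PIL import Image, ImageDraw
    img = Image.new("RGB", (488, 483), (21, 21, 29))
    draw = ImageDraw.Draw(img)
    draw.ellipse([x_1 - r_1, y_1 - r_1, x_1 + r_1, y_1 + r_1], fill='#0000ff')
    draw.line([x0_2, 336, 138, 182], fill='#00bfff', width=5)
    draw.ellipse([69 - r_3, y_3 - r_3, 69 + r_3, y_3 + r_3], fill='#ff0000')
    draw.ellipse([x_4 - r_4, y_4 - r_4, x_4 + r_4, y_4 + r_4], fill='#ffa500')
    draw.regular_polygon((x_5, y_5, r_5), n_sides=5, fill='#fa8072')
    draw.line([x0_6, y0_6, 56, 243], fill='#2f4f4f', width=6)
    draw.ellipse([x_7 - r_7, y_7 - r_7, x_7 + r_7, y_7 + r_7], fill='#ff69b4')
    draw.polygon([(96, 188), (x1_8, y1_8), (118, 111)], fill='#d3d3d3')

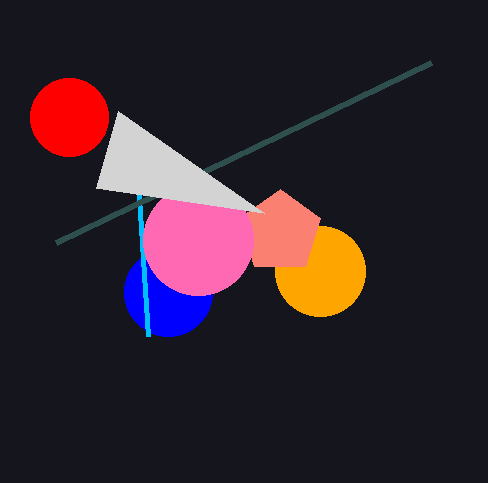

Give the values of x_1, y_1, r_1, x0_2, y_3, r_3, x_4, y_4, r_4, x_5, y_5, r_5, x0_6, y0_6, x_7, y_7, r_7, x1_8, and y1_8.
x_1 = 168
y_1 = 292
r_1 = 44
x0_2 = 148
y_3 = 117
r_3 = 39
x_4 = 320
y_4 = 271
r_4 = 45
x_5 = 280
y_5 = 232
r_5 = 43
x0_6 = 431
y0_6 = 63
x_7 = 198
y_7 = 240
r_7 = 55
x1_8 = 264
y1_8 = 213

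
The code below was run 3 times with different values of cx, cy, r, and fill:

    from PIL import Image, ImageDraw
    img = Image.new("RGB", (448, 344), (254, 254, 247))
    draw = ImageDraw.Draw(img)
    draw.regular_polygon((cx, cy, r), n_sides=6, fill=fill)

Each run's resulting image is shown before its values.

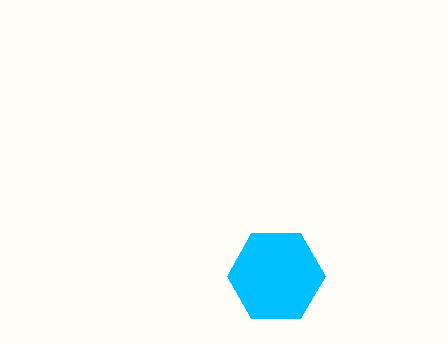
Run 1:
cx = 276, cy = 276, r = 49, fill = 'deepskyblue'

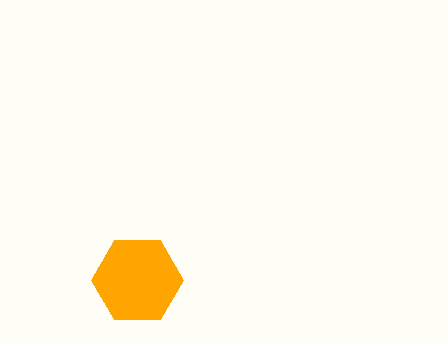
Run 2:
cx = 137, cy = 280, r = 46, fill = 'orange'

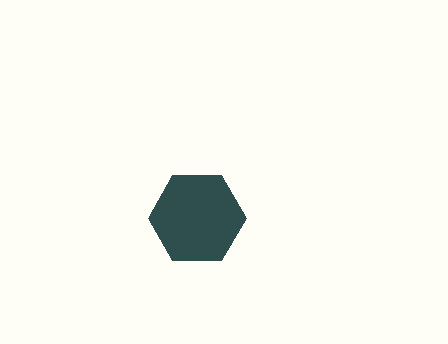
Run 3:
cx = 197, cy = 218, r = 49, fill = 'darkslategray'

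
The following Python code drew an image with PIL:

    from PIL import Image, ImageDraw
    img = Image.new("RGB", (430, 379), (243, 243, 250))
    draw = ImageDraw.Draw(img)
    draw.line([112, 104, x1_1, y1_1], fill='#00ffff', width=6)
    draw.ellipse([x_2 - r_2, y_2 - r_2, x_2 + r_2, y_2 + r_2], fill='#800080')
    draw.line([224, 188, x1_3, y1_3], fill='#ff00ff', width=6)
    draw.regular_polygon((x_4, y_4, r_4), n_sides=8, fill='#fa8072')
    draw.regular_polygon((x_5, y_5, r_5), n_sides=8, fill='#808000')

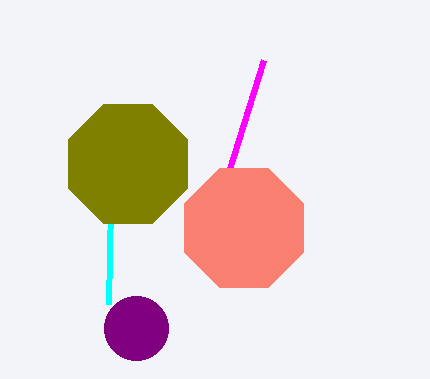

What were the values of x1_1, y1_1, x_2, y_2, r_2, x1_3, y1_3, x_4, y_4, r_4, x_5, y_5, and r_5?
x1_1 = 108; y1_1 = 304; x_2 = 136; y_2 = 328; r_2 = 32; x1_3 = 264; y1_3 = 60; x_4 = 244; y_4 = 228; r_4 = 64; x_5 = 128; y_5 = 164; r_5 = 64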